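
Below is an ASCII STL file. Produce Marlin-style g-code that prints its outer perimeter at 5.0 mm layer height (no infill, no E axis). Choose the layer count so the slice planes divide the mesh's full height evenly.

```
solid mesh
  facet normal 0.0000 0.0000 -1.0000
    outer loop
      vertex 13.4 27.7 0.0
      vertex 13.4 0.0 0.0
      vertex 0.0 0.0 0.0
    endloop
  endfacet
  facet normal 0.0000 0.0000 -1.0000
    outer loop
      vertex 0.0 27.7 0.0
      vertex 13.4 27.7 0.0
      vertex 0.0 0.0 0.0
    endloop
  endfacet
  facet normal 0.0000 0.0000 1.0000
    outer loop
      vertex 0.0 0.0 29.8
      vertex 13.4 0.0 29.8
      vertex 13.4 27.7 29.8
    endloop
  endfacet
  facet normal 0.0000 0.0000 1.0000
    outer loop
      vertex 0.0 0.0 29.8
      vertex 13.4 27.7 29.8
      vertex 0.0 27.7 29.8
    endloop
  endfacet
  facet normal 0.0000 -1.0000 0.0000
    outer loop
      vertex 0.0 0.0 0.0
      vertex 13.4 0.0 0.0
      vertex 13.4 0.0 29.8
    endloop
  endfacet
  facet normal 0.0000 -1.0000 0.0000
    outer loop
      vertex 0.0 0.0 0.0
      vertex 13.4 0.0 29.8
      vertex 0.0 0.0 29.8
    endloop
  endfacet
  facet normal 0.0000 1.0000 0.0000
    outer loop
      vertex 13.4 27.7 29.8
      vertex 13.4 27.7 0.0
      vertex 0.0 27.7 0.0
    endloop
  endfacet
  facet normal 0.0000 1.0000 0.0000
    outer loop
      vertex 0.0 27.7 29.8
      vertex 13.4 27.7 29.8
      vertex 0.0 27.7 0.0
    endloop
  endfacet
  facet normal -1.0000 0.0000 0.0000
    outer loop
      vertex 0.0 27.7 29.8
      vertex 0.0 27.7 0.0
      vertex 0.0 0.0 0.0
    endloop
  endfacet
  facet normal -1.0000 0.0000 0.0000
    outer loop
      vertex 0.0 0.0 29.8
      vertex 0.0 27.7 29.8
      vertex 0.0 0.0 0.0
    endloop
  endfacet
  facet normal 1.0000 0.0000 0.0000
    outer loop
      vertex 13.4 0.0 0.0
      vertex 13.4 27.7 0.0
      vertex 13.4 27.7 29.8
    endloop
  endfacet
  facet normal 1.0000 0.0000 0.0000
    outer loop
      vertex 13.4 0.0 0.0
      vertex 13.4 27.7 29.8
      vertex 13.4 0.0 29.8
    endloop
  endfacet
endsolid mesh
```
; perimeter-only toolpath
G21 ; units = mm
G90 ; absolute positioning
G28 ; home
; layer 1
G0 Z5.0
G0 X0.0 Y0.0
G1 X13.4 Y0.0
G1 X13.4 Y27.7
G1 X0.0 Y27.7
G1 X0.0 Y0.0
; layer 2
G0 Z9.9
G0 X0.0 Y0.0
G1 X13.4 Y0.0
G1 X13.4 Y27.7
G1 X0.0 Y27.7
G1 X0.0 Y0.0
; layer 3
G0 Z14.9
G0 X0.0 Y0.0
G1 X13.4 Y0.0
G1 X13.4 Y27.7
G1 X0.0 Y27.7
G1 X0.0 Y0.0
; layer 4
G0 Z19.9
G0 X0.0 Y0.0
G1 X13.4 Y0.0
G1 X13.4 Y27.7
G1 X0.0 Y27.7
G1 X0.0 Y0.0
; layer 5
G0 Z24.8
G0 X0.0 Y0.0
G1 X13.4 Y0.0
G1 X13.4 Y27.7
G1 X0.0 Y27.7
G1 X0.0 Y0.0
; layer 6
G0 Z29.8
G0 X0.0 Y0.0
G1 X13.4 Y0.0
G1 X13.4 Y27.7
G1 X0.0 Y27.7
G1 X0.0 Y0.0
M2 ; end

The solid is a rectangular box, roughly 13.4 × 27.7 mm footprint and 29.8 mm tall. Slicing at Δz = 5.0 mm — 6 equal slices spanning the solid's height, so layer i sits at z = i·h/6 — gives 6 non-empty perimeters. Each is a 4-segment closed polygon; G0 lifts to the layer z and rapids to the start vertex, then G1 traces the edges.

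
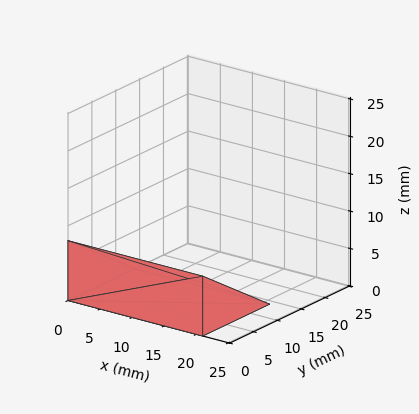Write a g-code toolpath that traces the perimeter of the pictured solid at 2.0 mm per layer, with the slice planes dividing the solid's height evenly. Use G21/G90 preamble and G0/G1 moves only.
Reading the render: the shape is a wedge (ramp): 21 × 14 mm base, rising to 8 mm along the y=0 edge and sloping linearly to z=0 at y=14 (dimensions read to the nearest mm from the axis ticks). For the g-code, the solid's height is divided into equal slices at the stated Δz and each level perimeter traced with G1 moves after a G0 lift.

; perimeter-only toolpath
G21 ; units = mm
G90 ; absolute positioning
G28 ; home
; layer 1
G0 Z2.0
G0 X0.0 Y0.0
G1 X21.0 Y0.0
G1 X21.0 Y10.5
G1 X0.0 Y10.5
G1 X0.0 Y0.0
; layer 2
G0 Z4.0
G0 X0.0 Y0.0
G1 X21.0 Y0.0
G1 X21.0 Y7.0
G1 X0.0 Y7.0
G1 X0.0 Y0.0
; layer 3
G0 Z6.0
G0 X0.0 Y0.0
G1 X21.0 Y0.0
G1 X21.0 Y3.5
G1 X0.0 Y3.5
G1 X0.0 Y0.0
M2 ; end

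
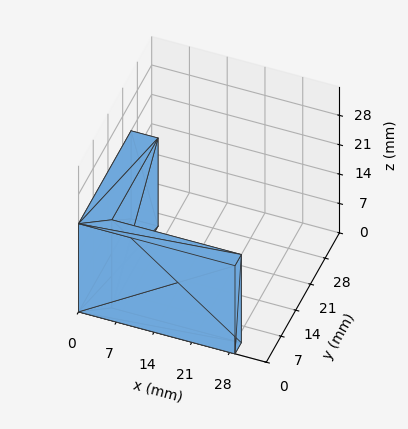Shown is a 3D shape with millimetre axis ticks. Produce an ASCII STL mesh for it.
Reading the render: the shape is an L-shaped prism: outer 29 × 25 mm, arm thicknesses ≈ 3 mm (horizontal) and 5 mm (vertical), extruded 21 mm in z (dimensions read to the nearest mm from the axis ticks). For the STL, each face is triangulated and given an outward normal.

solid part
  facet normal 0.0000 0.0000 -1.0000
    outer loop
      vertex 29.00 3.00 0.00
      vertex 29.00 0.00 0.00
      vertex 0.00 0.00 0.00
    endloop
  endfacet
  facet normal 0.0000 0.0000 -1.0000
    outer loop
      vertex 5.00 3.00 0.00
      vertex 29.00 3.00 0.00
      vertex 0.00 0.00 0.00
    endloop
  endfacet
  facet normal 0.0000 0.0000 -1.0000
    outer loop
      vertex 5.00 25.00 0.00
      vertex 5.00 3.00 0.00
      vertex 0.00 0.00 0.00
    endloop
  endfacet
  facet normal 0.0000 0.0000 -1.0000
    outer loop
      vertex 0.00 25.00 0.00
      vertex 5.00 25.00 0.00
      vertex 0.00 0.00 0.00
    endloop
  endfacet
  facet normal 0.0000 0.0000 1.0000
    outer loop
      vertex 0.00 0.00 21.00
      vertex 29.00 0.00 21.00
      vertex 29.00 3.00 21.00
    endloop
  endfacet
  facet normal 0.0000 0.0000 1.0000
    outer loop
      vertex 0.00 0.00 21.00
      vertex 29.00 3.00 21.00
      vertex 5.00 3.00 21.00
    endloop
  endfacet
  facet normal 0.0000 0.0000 1.0000
    outer loop
      vertex 0.00 0.00 21.00
      vertex 5.00 3.00 21.00
      vertex 5.00 25.00 21.00
    endloop
  endfacet
  facet normal 0.0000 0.0000 1.0000
    outer loop
      vertex 0.00 0.00 21.00
      vertex 5.00 25.00 21.00
      vertex 0.00 25.00 21.00
    endloop
  endfacet
  facet normal 0.0000 -1.0000 0.0000
    outer loop
      vertex 0.00 0.00 0.00
      vertex 29.00 0.00 0.00
      vertex 29.00 0.00 21.00
    endloop
  endfacet
  facet normal 0.0000 -1.0000 0.0000
    outer loop
      vertex 0.00 0.00 0.00
      vertex 29.00 0.00 21.00
      vertex 0.00 0.00 21.00
    endloop
  endfacet
  facet normal 1.0000 0.0000 0.0000
    outer loop
      vertex 29.00 0.00 0.00
      vertex 29.00 3.00 0.00
      vertex 29.00 3.00 21.00
    endloop
  endfacet
  facet normal 1.0000 0.0000 0.0000
    outer loop
      vertex 29.00 0.00 0.00
      vertex 29.00 3.00 21.00
      vertex 29.00 0.00 21.00
    endloop
  endfacet
  facet normal 0.0000 1.0000 0.0000
    outer loop
      vertex 29.00 3.00 0.00
      vertex 5.00 3.00 0.00
      vertex 5.00 3.00 21.00
    endloop
  endfacet
  facet normal 0.0000 1.0000 0.0000
    outer loop
      vertex 29.00 3.00 0.00
      vertex 5.00 3.00 21.00
      vertex 29.00 3.00 21.00
    endloop
  endfacet
  facet normal 1.0000 0.0000 0.0000
    outer loop
      vertex 5.00 3.00 0.00
      vertex 5.00 25.00 0.00
      vertex 5.00 25.00 21.00
    endloop
  endfacet
  facet normal 1.0000 0.0000 0.0000
    outer loop
      vertex 5.00 3.00 0.00
      vertex 5.00 25.00 21.00
      vertex 5.00 3.00 21.00
    endloop
  endfacet
  facet normal 0.0000 1.0000 0.0000
    outer loop
      vertex 5.00 25.00 0.00
      vertex 0.00 25.00 0.00
      vertex 0.00 25.00 21.00
    endloop
  endfacet
  facet normal 0.0000 1.0000 0.0000
    outer loop
      vertex 5.00 25.00 0.00
      vertex 0.00 25.00 21.00
      vertex 5.00 25.00 21.00
    endloop
  endfacet
  facet normal -1.0000 0.0000 0.0000
    outer loop
      vertex 0.00 25.00 0.00
      vertex 0.00 0.00 0.00
      vertex 0.00 0.00 21.00
    endloop
  endfacet
  facet normal -1.0000 0.0000 0.0000
    outer loop
      vertex 0.00 25.00 0.00
      vertex 0.00 0.00 21.00
      vertex 0.00 25.00 21.00
    endloop
  endfacet
endsolid part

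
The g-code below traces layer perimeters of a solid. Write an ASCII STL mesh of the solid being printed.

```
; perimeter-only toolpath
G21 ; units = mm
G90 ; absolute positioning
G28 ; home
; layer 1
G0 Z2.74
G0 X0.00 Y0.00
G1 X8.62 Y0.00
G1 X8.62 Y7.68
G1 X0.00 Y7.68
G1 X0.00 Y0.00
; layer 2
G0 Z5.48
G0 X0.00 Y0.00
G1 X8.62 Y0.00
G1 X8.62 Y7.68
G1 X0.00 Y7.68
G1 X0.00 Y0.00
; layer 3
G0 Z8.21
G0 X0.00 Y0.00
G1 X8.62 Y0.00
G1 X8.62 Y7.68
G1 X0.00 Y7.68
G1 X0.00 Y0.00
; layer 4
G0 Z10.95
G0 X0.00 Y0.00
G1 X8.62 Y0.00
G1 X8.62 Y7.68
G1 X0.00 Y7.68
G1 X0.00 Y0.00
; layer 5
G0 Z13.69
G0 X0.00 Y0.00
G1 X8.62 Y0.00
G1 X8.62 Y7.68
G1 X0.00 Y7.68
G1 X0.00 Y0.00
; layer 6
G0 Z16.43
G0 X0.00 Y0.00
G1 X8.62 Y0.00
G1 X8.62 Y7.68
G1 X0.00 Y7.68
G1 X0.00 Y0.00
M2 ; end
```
solid part
  facet normal 0.0000 0.0000 -1.0000
    outer loop
      vertex 8.62 7.68 0.00
      vertex 8.62 0.00 0.00
      vertex 0.00 0.00 0.00
    endloop
  endfacet
  facet normal 0.0000 0.0000 -1.0000
    outer loop
      vertex 0.00 7.68 0.00
      vertex 8.62 7.68 0.00
      vertex 0.00 0.00 0.00
    endloop
  endfacet
  facet normal 0.0000 0.0000 1.0000
    outer loop
      vertex 0.00 0.00 16.43
      vertex 8.62 0.00 16.43
      vertex 8.62 7.68 16.43
    endloop
  endfacet
  facet normal 0.0000 0.0000 1.0000
    outer loop
      vertex 0.00 0.00 16.43
      vertex 8.62 7.68 16.43
      vertex 0.00 7.68 16.43
    endloop
  endfacet
  facet normal 0.0000 -1.0000 0.0000
    outer loop
      vertex 0.00 0.00 0.00
      vertex 8.62 0.00 0.00
      vertex 8.62 0.00 16.43
    endloop
  endfacet
  facet normal 0.0000 -1.0000 0.0000
    outer loop
      vertex 0.00 0.00 0.00
      vertex 8.62 0.00 16.43
      vertex 0.00 0.00 16.43
    endloop
  endfacet
  facet normal 0.0000 1.0000 0.0000
    outer loop
      vertex 8.62 7.68 16.43
      vertex 8.62 7.68 0.00
      vertex 0.00 7.68 0.00
    endloop
  endfacet
  facet normal 0.0000 1.0000 0.0000
    outer loop
      vertex 0.00 7.68 16.43
      vertex 8.62 7.68 16.43
      vertex 0.00 7.68 0.00
    endloop
  endfacet
  facet normal -1.0000 0.0000 0.0000
    outer loop
      vertex 0.00 7.68 16.43
      vertex 0.00 7.68 0.00
      vertex 0.00 0.00 0.00
    endloop
  endfacet
  facet normal -1.0000 0.0000 0.0000
    outer loop
      vertex 0.00 0.00 16.43
      vertex 0.00 7.68 16.43
      vertex 0.00 0.00 0.00
    endloop
  endfacet
  facet normal 1.0000 0.0000 0.0000
    outer loop
      vertex 8.62 0.00 0.00
      vertex 8.62 7.68 0.00
      vertex 8.62 7.68 16.43
    endloop
  endfacet
  facet normal 1.0000 0.0000 0.0000
    outer loop
      vertex 8.62 0.00 0.00
      vertex 8.62 7.68 16.43
      vertex 8.62 0.00 16.43
    endloop
  endfacet
endsolid part

The G0 Z moves step by Δz≈2.74 mm. Every layer's G1 loop is the same polygon, so the solid is a straight extrusion of it from z=0 to z≈16.4. Closing with flat bottom and top caps and triangulating gives 12 facets — a rectangular box, roughly 8.62 × 7.68 mm footprint and 16.4 mm tall.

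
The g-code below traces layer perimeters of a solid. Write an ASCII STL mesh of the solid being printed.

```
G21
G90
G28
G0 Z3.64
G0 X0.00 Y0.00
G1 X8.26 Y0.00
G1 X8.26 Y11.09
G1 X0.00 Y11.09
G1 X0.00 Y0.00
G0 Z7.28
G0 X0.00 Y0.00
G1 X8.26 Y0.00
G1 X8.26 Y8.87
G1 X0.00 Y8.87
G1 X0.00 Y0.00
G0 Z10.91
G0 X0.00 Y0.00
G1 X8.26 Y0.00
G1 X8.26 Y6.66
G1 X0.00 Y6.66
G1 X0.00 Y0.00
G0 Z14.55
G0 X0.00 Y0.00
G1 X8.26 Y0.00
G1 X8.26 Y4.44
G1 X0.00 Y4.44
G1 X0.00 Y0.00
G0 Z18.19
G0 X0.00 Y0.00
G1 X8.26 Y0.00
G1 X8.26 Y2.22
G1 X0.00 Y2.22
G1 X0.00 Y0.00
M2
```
solid part
  facet normal 0.0000 0.0000 -1.0000
    outer loop
      vertex 8.26 13.31 0.00
      vertex 8.26 0.00 0.00
      vertex 0.00 0.00 0.00
    endloop
  endfacet
  facet normal 0.0000 0.0000 -1.0000
    outer loop
      vertex 0.00 13.31 0.00
      vertex 8.26 13.31 0.00
      vertex 0.00 0.00 0.00
    endloop
  endfacet
  facet normal 0.0000 -1.0000 0.0000
    outer loop
      vertex 0.00 0.00 0.00
      vertex 8.26 0.00 0.00
      vertex 8.26 0.00 21.83
    endloop
  endfacet
  facet normal 0.0000 -1.0000 0.0000
    outer loop
      vertex 0.00 0.00 0.00
      vertex 8.26 0.00 21.83
      vertex 0.00 0.00 21.83
    endloop
  endfacet
  facet normal 0.0000 0.8538 0.5206
    outer loop
      vertex 0.00 0.00 21.83
      vertex 8.26 0.00 21.83
      vertex 8.26 13.31 0.00
    endloop
  endfacet
  facet normal 0.0000 0.8538 0.5206
    outer loop
      vertex 0.00 0.00 21.83
      vertex 8.26 13.31 0.00
      vertex 0.00 13.31 0.00
    endloop
  endfacet
  facet normal -1.0000 0.0000 0.0000
    outer loop
      vertex 0.00 0.00 21.83
      vertex 0.00 13.31 0.00
      vertex 0.00 0.00 0.00
    endloop
  endfacet
  facet normal 1.0000 0.0000 0.0000
    outer loop
      vertex 8.26 0.00 0.00
      vertex 8.26 13.31 0.00
      vertex 8.26 0.00 21.83
    endloop
  endfacet
endsolid part

The G0 Z moves step by Δz≈3.64 mm. The G1 loops shrink linearly with z, so the solid tapers from its base footprint up to z≈21.8. Closing with a flat bottom cap and the tapered top and triangulating gives 8 facets — a wedge (ramp): 8.26 × 13.3 mm base, rising to 21.8 mm along the y=0 edge and sloping linearly to z=0 at y=13.3.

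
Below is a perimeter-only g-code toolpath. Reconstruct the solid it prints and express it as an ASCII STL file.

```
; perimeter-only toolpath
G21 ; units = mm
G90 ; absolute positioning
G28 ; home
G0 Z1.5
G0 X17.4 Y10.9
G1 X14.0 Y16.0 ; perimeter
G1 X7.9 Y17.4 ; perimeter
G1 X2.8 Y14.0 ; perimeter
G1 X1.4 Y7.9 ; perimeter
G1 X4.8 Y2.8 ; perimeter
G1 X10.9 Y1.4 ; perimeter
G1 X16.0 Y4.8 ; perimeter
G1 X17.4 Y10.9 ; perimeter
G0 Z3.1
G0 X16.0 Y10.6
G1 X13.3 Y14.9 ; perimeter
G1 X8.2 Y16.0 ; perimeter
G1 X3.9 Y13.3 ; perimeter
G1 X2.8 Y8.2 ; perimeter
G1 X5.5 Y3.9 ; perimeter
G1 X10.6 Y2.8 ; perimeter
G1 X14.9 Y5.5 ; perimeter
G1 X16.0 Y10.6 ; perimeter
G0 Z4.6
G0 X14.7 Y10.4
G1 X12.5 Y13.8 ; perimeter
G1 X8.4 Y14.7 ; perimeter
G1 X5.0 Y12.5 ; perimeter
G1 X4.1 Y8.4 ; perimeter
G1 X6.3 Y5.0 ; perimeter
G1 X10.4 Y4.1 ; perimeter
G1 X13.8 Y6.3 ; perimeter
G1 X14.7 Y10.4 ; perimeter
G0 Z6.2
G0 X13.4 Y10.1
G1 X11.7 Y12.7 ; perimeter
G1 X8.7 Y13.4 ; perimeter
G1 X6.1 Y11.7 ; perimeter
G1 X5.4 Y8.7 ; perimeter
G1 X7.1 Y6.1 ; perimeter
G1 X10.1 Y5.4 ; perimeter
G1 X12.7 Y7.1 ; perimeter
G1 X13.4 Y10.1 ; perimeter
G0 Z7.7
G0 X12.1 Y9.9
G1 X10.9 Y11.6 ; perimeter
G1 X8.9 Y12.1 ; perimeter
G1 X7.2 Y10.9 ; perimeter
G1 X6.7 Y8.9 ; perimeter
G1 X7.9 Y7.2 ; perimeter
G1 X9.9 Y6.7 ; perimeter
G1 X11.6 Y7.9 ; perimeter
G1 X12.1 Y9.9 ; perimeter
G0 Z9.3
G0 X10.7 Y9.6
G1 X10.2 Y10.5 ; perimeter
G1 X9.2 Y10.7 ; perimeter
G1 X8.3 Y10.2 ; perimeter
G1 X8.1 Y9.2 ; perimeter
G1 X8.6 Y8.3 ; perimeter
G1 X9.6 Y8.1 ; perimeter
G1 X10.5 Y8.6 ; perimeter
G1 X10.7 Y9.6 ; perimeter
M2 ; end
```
solid part
  facet normal 0.0000 0.0000 -1.0000
    outer loop
      vertex 7.7 18.7 0.0
      vertex 14.8 17.1 0.0
      vertex 18.7 11.1 0.0
    endloop
  endfacet
  facet normal 0.0000 0.0000 -1.0000
    outer loop
      vertex 1.7 14.8 0.0
      vertex 7.7 18.7 0.0
      vertex 18.7 11.1 0.0
    endloop
  endfacet
  facet normal 0.0000 0.0000 -1.0000
    outer loop
      vertex 0.1 7.7 0.0
      vertex 1.7 14.8 0.0
      vertex 18.7 11.1 0.0
    endloop
  endfacet
  facet normal 0.0000 0.0000 -1.0000
    outer loop
      vertex 4.0 1.7 0.0
      vertex 0.1 7.7 0.0
      vertex 18.7 11.1 0.0
    endloop
  endfacet
  facet normal 0.0000 0.0000 -1.0000
    outer loop
      vertex 11.1 0.1 0.0
      vertex 4.0 1.7 0.0
      vertex 18.7 11.1 0.0
    endloop
  endfacet
  facet normal 0.0000 0.0000 -1.0000
    outer loop
      vertex 17.1 4.0 0.0
      vertex 11.1 0.1 0.0
      vertex 18.7 11.1 0.0
    endloop
  endfacet
  facet normal 0.6522 0.4240 0.6284
    outer loop
      vertex 18.7 11.1 0.0
      vertex 14.8 17.1 0.0
      vertex 9.4 9.4 10.8
    endloop
  endfacet
  facet normal 0.1712 0.7597 0.6273
    outer loop
      vertex 14.8 17.1 0.0
      vertex 7.7 18.7 0.0
      vertex 9.4 9.4 10.8
    endloop
  endfacet
  facet normal -0.4240 0.6522 0.6284
    outer loop
      vertex 7.7 18.7 0.0
      vertex 1.7 14.8 0.0
      vertex 9.4 9.4 10.8
    endloop
  endfacet
  facet normal -0.7597 0.1712 0.6273
    outer loop
      vertex 1.7 14.8 0.0
      vertex 0.1 7.7 0.0
      vertex 9.4 9.4 10.8
    endloop
  endfacet
  facet normal -0.6522 -0.4240 0.6284
    outer loop
      vertex 0.1 7.7 0.0
      vertex 4.0 1.7 0.0
      vertex 9.4 9.4 10.8
    endloop
  endfacet
  facet normal -0.1712 -0.7597 0.6273
    outer loop
      vertex 4.0 1.7 0.0
      vertex 11.1 0.1 0.0
      vertex 9.4 9.4 10.8
    endloop
  endfacet
  facet normal 0.4240 -0.6522 0.6284
    outer loop
      vertex 11.1 0.1 0.0
      vertex 17.1 4.0 0.0
      vertex 9.4 9.4 10.8
    endloop
  endfacet
  facet normal 0.7597 -0.1712 0.6273
    outer loop
      vertex 17.1 4.0 0.0
      vertex 18.7 11.1 0.0
      vertex 9.4 9.4 10.8
    endloop
  endfacet
endsolid part

The G0 Z moves step by Δz≈1.5 mm. The G1 loops shrink linearly with z, so the solid tapers from its base footprint up to z≈10.8. Closing with a flat bottom cap and the tapered top and triangulating gives 14 facets — a regular 8-sided pyramid, base circumscribed radius ≈ 9.4 mm, apex at z ≈ 10.8 mm.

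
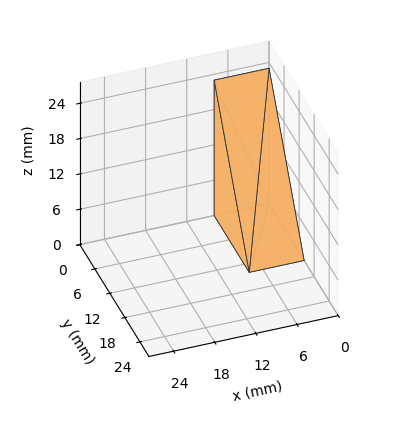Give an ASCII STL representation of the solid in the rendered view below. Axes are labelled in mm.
Reading the render: the shape is a wedge (ramp): 8 × 14 mm base, rising to 23 mm along the y=0 edge and sloping linearly to z=0 at y=14 (dimensions read to the nearest mm from the axis ticks). For the STL, each face is triangulated and given an outward normal.

solid part
  facet normal 0.0000 0.0000 -1.0000
    outer loop
      vertex 8.000 14.000 0.000
      vertex 8.000 0.000 0.000
      vertex 0.000 0.000 0.000
    endloop
  endfacet
  facet normal 0.0000 0.0000 -1.0000
    outer loop
      vertex 0.000 14.000 0.000
      vertex 8.000 14.000 0.000
      vertex 0.000 0.000 0.000
    endloop
  endfacet
  facet normal 0.0000 -1.0000 0.0000
    outer loop
      vertex 0.000 0.000 0.000
      vertex 8.000 0.000 0.000
      vertex 8.000 0.000 23.000
    endloop
  endfacet
  facet normal 0.0000 -1.0000 0.0000
    outer loop
      vertex 0.000 0.000 0.000
      vertex 8.000 0.000 23.000
      vertex 0.000 0.000 23.000
    endloop
  endfacet
  facet normal 0.0000 0.8542 0.5199
    outer loop
      vertex 0.000 0.000 23.000
      vertex 8.000 0.000 23.000
      vertex 8.000 14.000 0.000
    endloop
  endfacet
  facet normal 0.0000 0.8542 0.5199
    outer loop
      vertex 0.000 0.000 23.000
      vertex 8.000 14.000 0.000
      vertex 0.000 14.000 0.000
    endloop
  endfacet
  facet normal -1.0000 0.0000 0.0000
    outer loop
      vertex 0.000 0.000 23.000
      vertex 0.000 14.000 0.000
      vertex 0.000 0.000 0.000
    endloop
  endfacet
  facet normal 1.0000 0.0000 0.0000
    outer loop
      vertex 8.000 0.000 0.000
      vertex 8.000 14.000 0.000
      vertex 8.000 0.000 23.000
    endloop
  endfacet
endsolid part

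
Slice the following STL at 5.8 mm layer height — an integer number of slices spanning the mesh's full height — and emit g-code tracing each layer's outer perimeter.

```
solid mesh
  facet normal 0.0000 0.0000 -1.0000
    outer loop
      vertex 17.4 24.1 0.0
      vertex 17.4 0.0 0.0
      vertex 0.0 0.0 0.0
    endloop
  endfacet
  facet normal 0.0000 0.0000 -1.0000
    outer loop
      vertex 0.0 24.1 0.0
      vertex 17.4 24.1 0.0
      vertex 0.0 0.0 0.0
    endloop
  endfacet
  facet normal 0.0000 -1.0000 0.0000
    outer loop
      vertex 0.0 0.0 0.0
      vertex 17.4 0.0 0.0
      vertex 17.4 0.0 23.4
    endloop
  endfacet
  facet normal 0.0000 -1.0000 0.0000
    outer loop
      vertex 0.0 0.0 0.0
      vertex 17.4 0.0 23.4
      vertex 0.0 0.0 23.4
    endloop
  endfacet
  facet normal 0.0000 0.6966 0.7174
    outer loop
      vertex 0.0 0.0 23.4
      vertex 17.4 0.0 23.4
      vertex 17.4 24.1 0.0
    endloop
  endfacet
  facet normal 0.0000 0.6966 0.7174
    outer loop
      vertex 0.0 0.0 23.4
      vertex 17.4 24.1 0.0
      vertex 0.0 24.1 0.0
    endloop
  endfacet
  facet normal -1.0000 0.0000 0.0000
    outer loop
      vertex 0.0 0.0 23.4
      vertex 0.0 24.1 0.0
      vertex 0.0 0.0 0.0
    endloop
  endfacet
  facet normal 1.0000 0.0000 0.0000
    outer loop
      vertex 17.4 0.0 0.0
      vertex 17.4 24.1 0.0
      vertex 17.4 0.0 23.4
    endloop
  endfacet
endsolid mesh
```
; perimeter-only toolpath
G21 ; units = mm
G90 ; absolute positioning
G28 ; home
; layer 1
G0 Z5.8
G0 X0.0 Y0.0
G1 X17.4 Y0.0
G1 X17.4 Y18.1
G1 X0.0 Y18.1
G1 X0.0 Y0.0
; layer 2
G0 Z11.7
G0 X0.0 Y0.0
G1 X17.4 Y0.0
G1 X17.4 Y12.1
G1 X0.0 Y12.1
G1 X0.0 Y0.0
; layer 3
G0 Z17.5
G0 X0.0 Y0.0
G1 X17.4 Y0.0
G1 X17.4 Y6.0
G1 X0.0 Y6.0
G1 X0.0 Y0.0
M2 ; end

The solid is a wedge (ramp): 17.4 × 24.1 mm base, rising to 23.4 mm along the y=0 edge and sloping linearly to z=0 at y=24.1. Slicing at Δz = 5.8 mm — 4 equal slices spanning the solid's height, so layer i sits at z = i·h/4 — gives 3 non-empty perimeters. Each is a 4-segment closed polygon; G0 lifts to the layer z and rapids to the start vertex, then G1 traces the edges. The cross-section shrinks linearly with z (the slice at the apex is degenerate and omitted).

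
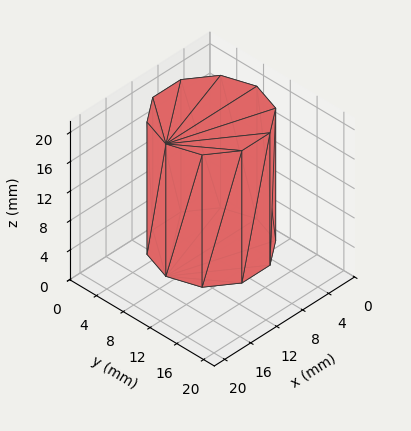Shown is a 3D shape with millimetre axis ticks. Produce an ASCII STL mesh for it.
Reading the render: the shape is a regular 10-sided prism (a cylinder approximated with 10 flat sides), circumscribed radius ≈ 7 mm, height ≈ 18 mm (dimensions read to the nearest mm from the axis ticks). For the STL, each face is triangulated and given an outward normal.

solid part
  facet normal 0.0000 0.0000 -1.0000
    outer loop
      vertex 9.163 13.657 0.000
      vertex 12.663 11.114 0.000
      vertex 14.000 7.000 0.000
    endloop
  endfacet
  facet normal 0.0000 0.0000 -1.0000
    outer loop
      vertex 4.837 13.657 0.000
      vertex 9.163 13.657 0.000
      vertex 14.000 7.000 0.000
    endloop
  endfacet
  facet normal 0.0000 0.0000 -1.0000
    outer loop
      vertex 1.337 11.114 0.000
      vertex 4.837 13.657 0.000
      vertex 14.000 7.000 0.000
    endloop
  endfacet
  facet normal 0.0000 0.0000 -1.0000
    outer loop
      vertex 0.000 7.000 0.000
      vertex 1.337 11.114 0.000
      vertex 14.000 7.000 0.000
    endloop
  endfacet
  facet normal 0.0000 0.0000 -1.0000
    outer loop
      vertex 1.337 2.886 0.000
      vertex 0.000 7.000 0.000
      vertex 14.000 7.000 0.000
    endloop
  endfacet
  facet normal 0.0000 0.0000 -1.0000
    outer loop
      vertex 4.837 0.343 0.000
      vertex 1.337 2.886 0.000
      vertex 14.000 7.000 0.000
    endloop
  endfacet
  facet normal 0.0000 0.0000 -1.0000
    outer loop
      vertex 9.163 0.343 0.000
      vertex 4.837 0.343 0.000
      vertex 14.000 7.000 0.000
    endloop
  endfacet
  facet normal 0.0000 0.0000 -1.0000
    outer loop
      vertex 12.663 2.886 0.000
      vertex 9.163 0.343 0.000
      vertex 14.000 7.000 0.000
    endloop
  endfacet
  facet normal 0.0000 0.0000 1.0000
    outer loop
      vertex 14.000 7.000 18.000
      vertex 12.663 11.114 18.000
      vertex 9.163 13.657 18.000
    endloop
  endfacet
  facet normal 0.0000 0.0000 1.0000
    outer loop
      vertex 14.000 7.000 18.000
      vertex 9.163 13.657 18.000
      vertex 4.837 13.657 18.000
    endloop
  endfacet
  facet normal 0.0000 0.0000 1.0000
    outer loop
      vertex 14.000 7.000 18.000
      vertex 4.837 13.657 18.000
      vertex 1.337 11.114 18.000
    endloop
  endfacet
  facet normal 0.0000 0.0000 1.0000
    outer loop
      vertex 14.000 7.000 18.000
      vertex 1.337 11.114 18.000
      vertex 0.000 7.000 18.000
    endloop
  endfacet
  facet normal 0.0000 0.0000 1.0000
    outer loop
      vertex 14.000 7.000 18.000
      vertex 0.000 7.000 18.000
      vertex 1.337 2.886 18.000
    endloop
  endfacet
  facet normal 0.0000 0.0000 1.0000
    outer loop
      vertex 14.000 7.000 18.000
      vertex 1.337 2.886 18.000
      vertex 4.837 0.343 18.000
    endloop
  endfacet
  facet normal 0.0000 0.0000 1.0000
    outer loop
      vertex 14.000 7.000 18.000
      vertex 4.837 0.343 18.000
      vertex 9.163 0.343 18.000
    endloop
  endfacet
  facet normal 0.0000 0.0000 1.0000
    outer loop
      vertex 14.000 7.000 18.000
      vertex 9.163 0.343 18.000
      vertex 12.663 2.886 18.000
    endloop
  endfacet
  facet normal 0.9510 0.3091 0.0000
    outer loop
      vertex 14.000 7.000 0.000
      vertex 12.663 11.114 0.000
      vertex 12.663 11.114 18.000
    endloop
  endfacet
  facet normal 0.9510 0.3091 0.0000
    outer loop
      vertex 14.000 7.000 0.000
      vertex 12.663 11.114 18.000
      vertex 14.000 7.000 18.000
    endloop
  endfacet
  facet normal 0.5878 0.8090 0.0000
    outer loop
      vertex 12.663 11.114 0.000
      vertex 9.163 13.657 0.000
      vertex 9.163 13.657 18.000
    endloop
  endfacet
  facet normal 0.5878 0.8090 0.0000
    outer loop
      vertex 12.663 11.114 0.000
      vertex 9.163 13.657 18.000
      vertex 12.663 11.114 18.000
    endloop
  endfacet
  facet normal 0.0000 1.0000 0.0000
    outer loop
      vertex 9.163 13.657 0.000
      vertex 4.837 13.657 0.000
      vertex 4.837 13.657 18.000
    endloop
  endfacet
  facet normal 0.0000 1.0000 0.0000
    outer loop
      vertex 9.163 13.657 0.000
      vertex 4.837 13.657 18.000
      vertex 9.163 13.657 18.000
    endloop
  endfacet
  facet normal -0.5878 0.8090 0.0000
    outer loop
      vertex 4.837 13.657 0.000
      vertex 1.337 11.114 0.000
      vertex 1.337 11.114 18.000
    endloop
  endfacet
  facet normal -0.5878 0.8090 0.0000
    outer loop
      vertex 4.837 13.657 0.000
      vertex 1.337 11.114 18.000
      vertex 4.837 13.657 18.000
    endloop
  endfacet
  facet normal -0.9510 0.3091 0.0000
    outer loop
      vertex 1.337 11.114 0.000
      vertex 0.000 7.000 0.000
      vertex 0.000 7.000 18.000
    endloop
  endfacet
  facet normal -0.9510 0.3091 0.0000
    outer loop
      vertex 1.337 11.114 0.000
      vertex 0.000 7.000 18.000
      vertex 1.337 11.114 18.000
    endloop
  endfacet
  facet normal -0.9510 -0.3091 0.0000
    outer loop
      vertex 0.000 7.000 0.000
      vertex 1.337 2.886 0.000
      vertex 1.337 2.886 18.000
    endloop
  endfacet
  facet normal -0.9510 -0.3091 0.0000
    outer loop
      vertex 0.000 7.000 0.000
      vertex 1.337 2.886 18.000
      vertex 0.000 7.000 18.000
    endloop
  endfacet
  facet normal -0.5878 -0.8090 0.0000
    outer loop
      vertex 1.337 2.886 0.000
      vertex 4.837 0.343 0.000
      vertex 4.837 0.343 18.000
    endloop
  endfacet
  facet normal -0.5878 -0.8090 0.0000
    outer loop
      vertex 1.337 2.886 0.000
      vertex 4.837 0.343 18.000
      vertex 1.337 2.886 18.000
    endloop
  endfacet
  facet normal 0.0000 -1.0000 0.0000
    outer loop
      vertex 4.837 0.343 0.000
      vertex 9.163 0.343 0.000
      vertex 9.163 0.343 18.000
    endloop
  endfacet
  facet normal 0.0000 -1.0000 0.0000
    outer loop
      vertex 4.837 0.343 0.000
      vertex 9.163 0.343 18.000
      vertex 4.837 0.343 18.000
    endloop
  endfacet
  facet normal 0.5878 -0.8090 0.0000
    outer loop
      vertex 9.163 0.343 0.000
      vertex 12.663 2.886 0.000
      vertex 12.663 2.886 18.000
    endloop
  endfacet
  facet normal 0.5878 -0.8090 0.0000
    outer loop
      vertex 9.163 0.343 0.000
      vertex 12.663 2.886 18.000
      vertex 9.163 0.343 18.000
    endloop
  endfacet
  facet normal 0.9510 -0.3091 0.0000
    outer loop
      vertex 12.663 2.886 0.000
      vertex 14.000 7.000 0.000
      vertex 14.000 7.000 18.000
    endloop
  endfacet
  facet normal 0.9510 -0.3091 0.0000
    outer loop
      vertex 12.663 2.886 0.000
      vertex 14.000 7.000 18.000
      vertex 12.663 2.886 18.000
    endloop
  endfacet
endsolid part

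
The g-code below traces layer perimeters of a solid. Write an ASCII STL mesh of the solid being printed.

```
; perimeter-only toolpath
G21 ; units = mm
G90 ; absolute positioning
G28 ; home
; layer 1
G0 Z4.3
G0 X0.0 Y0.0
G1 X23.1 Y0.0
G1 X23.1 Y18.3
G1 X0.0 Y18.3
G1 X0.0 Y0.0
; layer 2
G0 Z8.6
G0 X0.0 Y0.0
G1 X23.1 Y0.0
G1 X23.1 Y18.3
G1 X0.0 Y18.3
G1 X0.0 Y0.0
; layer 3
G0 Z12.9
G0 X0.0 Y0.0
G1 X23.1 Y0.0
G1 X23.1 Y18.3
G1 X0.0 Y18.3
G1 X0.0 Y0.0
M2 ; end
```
solid part
  facet normal 0.0000 0.0000 -1.0000
    outer loop
      vertex 23.1 18.3 0.0
      vertex 23.1 0.0 0.0
      vertex 0.0 0.0 0.0
    endloop
  endfacet
  facet normal 0.0000 0.0000 -1.0000
    outer loop
      vertex 0.0 18.3 0.0
      vertex 23.1 18.3 0.0
      vertex 0.0 0.0 0.0
    endloop
  endfacet
  facet normal 0.0000 0.0000 1.0000
    outer loop
      vertex 0.0 0.0 12.9
      vertex 23.1 0.0 12.9
      vertex 23.1 18.3 12.9
    endloop
  endfacet
  facet normal 0.0000 0.0000 1.0000
    outer loop
      vertex 0.0 0.0 12.9
      vertex 23.1 18.3 12.9
      vertex 0.0 18.3 12.9
    endloop
  endfacet
  facet normal 0.0000 -1.0000 0.0000
    outer loop
      vertex 0.0 0.0 0.0
      vertex 23.1 0.0 0.0
      vertex 23.1 0.0 12.9
    endloop
  endfacet
  facet normal 0.0000 -1.0000 0.0000
    outer loop
      vertex 0.0 0.0 0.0
      vertex 23.1 0.0 12.9
      vertex 0.0 0.0 12.9
    endloop
  endfacet
  facet normal 0.0000 1.0000 0.0000
    outer loop
      vertex 23.1 18.3 12.9
      vertex 23.1 18.3 0.0
      vertex 0.0 18.3 0.0
    endloop
  endfacet
  facet normal 0.0000 1.0000 0.0000
    outer loop
      vertex 0.0 18.3 12.9
      vertex 23.1 18.3 12.9
      vertex 0.0 18.3 0.0
    endloop
  endfacet
  facet normal -1.0000 0.0000 0.0000
    outer loop
      vertex 0.0 18.3 12.9
      vertex 0.0 18.3 0.0
      vertex 0.0 0.0 0.0
    endloop
  endfacet
  facet normal -1.0000 0.0000 0.0000
    outer loop
      vertex 0.0 0.0 12.9
      vertex 0.0 18.3 12.9
      vertex 0.0 0.0 0.0
    endloop
  endfacet
  facet normal 1.0000 0.0000 0.0000
    outer loop
      vertex 23.1 0.0 0.0
      vertex 23.1 18.3 0.0
      vertex 23.1 18.3 12.9
    endloop
  endfacet
  facet normal 1.0000 0.0000 0.0000
    outer loop
      vertex 23.1 0.0 0.0
      vertex 23.1 18.3 12.9
      vertex 23.1 0.0 12.9
    endloop
  endfacet
endsolid part

The G0 Z moves step by Δz≈4.3 mm. Every layer's G1 loop is the same polygon, so the solid is a straight extrusion of it from z=0 to z≈12.9. Closing with flat bottom and top caps and triangulating gives 12 facets — a rectangular box, roughly 23.1 × 18.3 mm footprint and 12.9 mm tall.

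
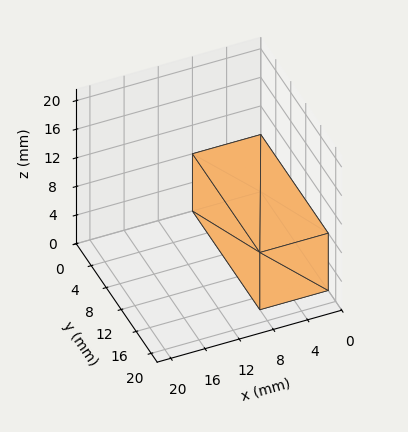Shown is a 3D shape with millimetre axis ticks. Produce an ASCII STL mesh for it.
Reading the render: the shape is a rectangular box, roughly 8 × 18 mm footprint and 8 mm tall (dimensions read to the nearest mm from the axis ticks). For the STL, each face is triangulated and given an outward normal.

solid part
  facet normal 0.0000 0.0000 -1.0000
    outer loop
      vertex 8.00 18.00 0.00
      vertex 8.00 0.00 0.00
      vertex 0.00 0.00 0.00
    endloop
  endfacet
  facet normal 0.0000 0.0000 -1.0000
    outer loop
      vertex 0.00 18.00 0.00
      vertex 8.00 18.00 0.00
      vertex 0.00 0.00 0.00
    endloop
  endfacet
  facet normal 0.0000 0.0000 1.0000
    outer loop
      vertex 0.00 0.00 8.00
      vertex 8.00 0.00 8.00
      vertex 8.00 18.00 8.00
    endloop
  endfacet
  facet normal 0.0000 0.0000 1.0000
    outer loop
      vertex 0.00 0.00 8.00
      vertex 8.00 18.00 8.00
      vertex 0.00 18.00 8.00
    endloop
  endfacet
  facet normal 0.0000 -1.0000 0.0000
    outer loop
      vertex 0.00 0.00 0.00
      vertex 8.00 0.00 0.00
      vertex 8.00 0.00 8.00
    endloop
  endfacet
  facet normal 0.0000 -1.0000 0.0000
    outer loop
      vertex 0.00 0.00 0.00
      vertex 8.00 0.00 8.00
      vertex 0.00 0.00 8.00
    endloop
  endfacet
  facet normal 0.0000 1.0000 0.0000
    outer loop
      vertex 8.00 18.00 8.00
      vertex 8.00 18.00 0.00
      vertex 0.00 18.00 0.00
    endloop
  endfacet
  facet normal 0.0000 1.0000 0.0000
    outer loop
      vertex 0.00 18.00 8.00
      vertex 8.00 18.00 8.00
      vertex 0.00 18.00 0.00
    endloop
  endfacet
  facet normal -1.0000 0.0000 0.0000
    outer loop
      vertex 0.00 18.00 8.00
      vertex 0.00 18.00 0.00
      vertex 0.00 0.00 0.00
    endloop
  endfacet
  facet normal -1.0000 0.0000 0.0000
    outer loop
      vertex 0.00 0.00 8.00
      vertex 0.00 18.00 8.00
      vertex 0.00 0.00 0.00
    endloop
  endfacet
  facet normal 1.0000 0.0000 0.0000
    outer loop
      vertex 8.00 0.00 0.00
      vertex 8.00 18.00 0.00
      vertex 8.00 18.00 8.00
    endloop
  endfacet
  facet normal 1.0000 0.0000 0.0000
    outer loop
      vertex 8.00 0.00 0.00
      vertex 8.00 18.00 8.00
      vertex 8.00 0.00 8.00
    endloop
  endfacet
endsolid part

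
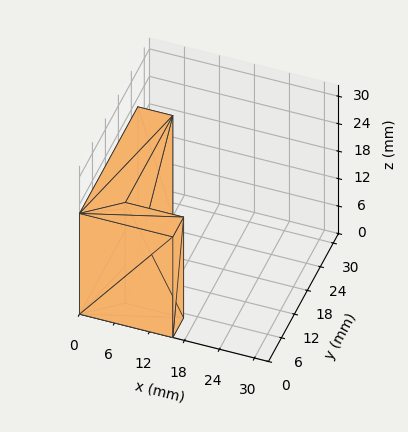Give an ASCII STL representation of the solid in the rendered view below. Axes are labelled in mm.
Reading the render: the shape is an L-shaped prism: outer 16 × 27 mm, arm thicknesses ≈ 5 mm (horizontal) and 6 mm (vertical), extruded 22 mm in z (dimensions read to the nearest mm from the axis ticks). For the STL, each face is triangulated and given an outward normal.

solid part
  facet normal 0.0000 0.0000 -1.0000
    outer loop
      vertex 16.0 5.0 0.0
      vertex 16.0 0.0 0.0
      vertex 0.0 0.0 0.0
    endloop
  endfacet
  facet normal 0.0000 0.0000 -1.0000
    outer loop
      vertex 6.0 5.0 0.0
      vertex 16.0 5.0 0.0
      vertex 0.0 0.0 0.0
    endloop
  endfacet
  facet normal 0.0000 0.0000 -1.0000
    outer loop
      vertex 6.0 27.0 0.0
      vertex 6.0 5.0 0.0
      vertex 0.0 0.0 0.0
    endloop
  endfacet
  facet normal 0.0000 0.0000 -1.0000
    outer loop
      vertex 0.0 27.0 0.0
      vertex 6.0 27.0 0.0
      vertex 0.0 0.0 0.0
    endloop
  endfacet
  facet normal 0.0000 0.0000 1.0000
    outer loop
      vertex 0.0 0.0 22.0
      vertex 16.0 0.0 22.0
      vertex 16.0 5.0 22.0
    endloop
  endfacet
  facet normal 0.0000 0.0000 1.0000
    outer loop
      vertex 0.0 0.0 22.0
      vertex 16.0 5.0 22.0
      vertex 6.0 5.0 22.0
    endloop
  endfacet
  facet normal 0.0000 0.0000 1.0000
    outer loop
      vertex 0.0 0.0 22.0
      vertex 6.0 5.0 22.0
      vertex 6.0 27.0 22.0
    endloop
  endfacet
  facet normal 0.0000 0.0000 1.0000
    outer loop
      vertex 0.0 0.0 22.0
      vertex 6.0 27.0 22.0
      vertex 0.0 27.0 22.0
    endloop
  endfacet
  facet normal 0.0000 -1.0000 0.0000
    outer loop
      vertex 0.0 0.0 0.0
      vertex 16.0 0.0 0.0
      vertex 16.0 0.0 22.0
    endloop
  endfacet
  facet normal 0.0000 -1.0000 0.0000
    outer loop
      vertex 0.0 0.0 0.0
      vertex 16.0 0.0 22.0
      vertex 0.0 0.0 22.0
    endloop
  endfacet
  facet normal 1.0000 0.0000 0.0000
    outer loop
      vertex 16.0 0.0 0.0
      vertex 16.0 5.0 0.0
      vertex 16.0 5.0 22.0
    endloop
  endfacet
  facet normal 1.0000 0.0000 0.0000
    outer loop
      vertex 16.0 0.0 0.0
      vertex 16.0 5.0 22.0
      vertex 16.0 0.0 22.0
    endloop
  endfacet
  facet normal 0.0000 1.0000 0.0000
    outer loop
      vertex 16.0 5.0 0.0
      vertex 6.0 5.0 0.0
      vertex 6.0 5.0 22.0
    endloop
  endfacet
  facet normal 0.0000 1.0000 0.0000
    outer loop
      vertex 16.0 5.0 0.0
      vertex 6.0 5.0 22.0
      vertex 16.0 5.0 22.0
    endloop
  endfacet
  facet normal 1.0000 0.0000 0.0000
    outer loop
      vertex 6.0 5.0 0.0
      vertex 6.0 27.0 0.0
      vertex 6.0 27.0 22.0
    endloop
  endfacet
  facet normal 1.0000 0.0000 0.0000
    outer loop
      vertex 6.0 5.0 0.0
      vertex 6.0 27.0 22.0
      vertex 6.0 5.0 22.0
    endloop
  endfacet
  facet normal 0.0000 1.0000 0.0000
    outer loop
      vertex 6.0 27.0 0.0
      vertex 0.0 27.0 0.0
      vertex 0.0 27.0 22.0
    endloop
  endfacet
  facet normal 0.0000 1.0000 0.0000
    outer loop
      vertex 6.0 27.0 0.0
      vertex 0.0 27.0 22.0
      vertex 6.0 27.0 22.0
    endloop
  endfacet
  facet normal -1.0000 0.0000 0.0000
    outer loop
      vertex 0.0 27.0 0.0
      vertex 0.0 0.0 0.0
      vertex 0.0 0.0 22.0
    endloop
  endfacet
  facet normal -1.0000 0.0000 0.0000
    outer loop
      vertex 0.0 27.0 0.0
      vertex 0.0 0.0 22.0
      vertex 0.0 27.0 22.0
    endloop
  endfacet
endsolid part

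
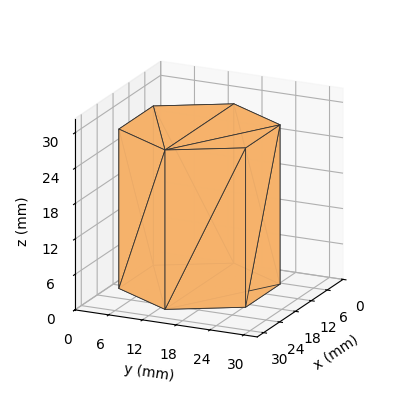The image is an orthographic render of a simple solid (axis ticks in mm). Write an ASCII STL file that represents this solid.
Reading the render: the shape is a regular 6-sided prism (a cylinder approximated with 6 flat sides), circumscribed radius ≈ 13 mm, height ≈ 27 mm (dimensions read to the nearest mm from the axis ticks). For the STL, each face is triangulated and given an outward normal.

solid part
  facet normal 0.0000 0.0000 -1.0000
    outer loop
      vertex 6.50 24.26 0.00
      vertex 19.50 24.26 0.00
      vertex 26.00 13.00 0.00
    endloop
  endfacet
  facet normal 0.0000 0.0000 -1.0000
    outer loop
      vertex 0.00 13.00 0.00
      vertex 6.50 24.26 0.00
      vertex 26.00 13.00 0.00
    endloop
  endfacet
  facet normal 0.0000 0.0000 -1.0000
    outer loop
      vertex 6.50 1.74 0.00
      vertex 0.00 13.00 0.00
      vertex 26.00 13.00 0.00
    endloop
  endfacet
  facet normal 0.0000 0.0000 -1.0000
    outer loop
      vertex 19.50 1.74 0.00
      vertex 6.50 1.74 0.00
      vertex 26.00 13.00 0.00
    endloop
  endfacet
  facet normal 0.0000 0.0000 1.0000
    outer loop
      vertex 26.00 13.00 27.00
      vertex 19.50 24.26 27.00
      vertex 6.50 24.26 27.00
    endloop
  endfacet
  facet normal 0.0000 0.0000 1.0000
    outer loop
      vertex 26.00 13.00 27.00
      vertex 6.50 24.26 27.00
      vertex 0.00 13.00 27.00
    endloop
  endfacet
  facet normal 0.0000 0.0000 1.0000
    outer loop
      vertex 26.00 13.00 27.00
      vertex 0.00 13.00 27.00
      vertex 6.50 1.74 27.00
    endloop
  endfacet
  facet normal 0.0000 0.0000 1.0000
    outer loop
      vertex 26.00 13.00 27.00
      vertex 6.50 1.74 27.00
      vertex 19.50 1.74 27.00
    endloop
  endfacet
  facet normal 0.8661 0.4999 0.0000
    outer loop
      vertex 26.00 13.00 0.00
      vertex 19.50 24.26 0.00
      vertex 19.50 24.26 27.00
    endloop
  endfacet
  facet normal 0.8661 0.4999 0.0000
    outer loop
      vertex 26.00 13.00 0.00
      vertex 19.50 24.26 27.00
      vertex 26.00 13.00 27.00
    endloop
  endfacet
  facet normal 0.0000 1.0000 0.0000
    outer loop
      vertex 19.50 24.26 0.00
      vertex 6.50 24.26 0.00
      vertex 6.50 24.26 27.00
    endloop
  endfacet
  facet normal 0.0000 1.0000 0.0000
    outer loop
      vertex 19.50 24.26 0.00
      vertex 6.50 24.26 27.00
      vertex 19.50 24.26 27.00
    endloop
  endfacet
  facet normal -0.8661 0.4999 0.0000
    outer loop
      vertex 6.50 24.26 0.00
      vertex 0.00 13.00 0.00
      vertex 0.00 13.00 27.00
    endloop
  endfacet
  facet normal -0.8661 0.4999 0.0000
    outer loop
      vertex 6.50 24.26 0.00
      vertex 0.00 13.00 27.00
      vertex 6.50 24.26 27.00
    endloop
  endfacet
  facet normal -0.8661 -0.4999 0.0000
    outer loop
      vertex 0.00 13.00 0.00
      vertex 6.50 1.74 0.00
      vertex 6.50 1.74 27.00
    endloop
  endfacet
  facet normal -0.8661 -0.4999 0.0000
    outer loop
      vertex 0.00 13.00 0.00
      vertex 6.50 1.74 27.00
      vertex 0.00 13.00 27.00
    endloop
  endfacet
  facet normal 0.0000 -1.0000 0.0000
    outer loop
      vertex 6.50 1.74 0.00
      vertex 19.50 1.74 0.00
      vertex 19.50 1.74 27.00
    endloop
  endfacet
  facet normal 0.0000 -1.0000 0.0000
    outer loop
      vertex 6.50 1.74 0.00
      vertex 19.50 1.74 27.00
      vertex 6.50 1.74 27.00
    endloop
  endfacet
  facet normal 0.8661 -0.4999 0.0000
    outer loop
      vertex 19.50 1.74 0.00
      vertex 26.00 13.00 0.00
      vertex 26.00 13.00 27.00
    endloop
  endfacet
  facet normal 0.8661 -0.4999 0.0000
    outer loop
      vertex 19.50 1.74 0.00
      vertex 26.00 13.00 27.00
      vertex 19.50 1.74 27.00
    endloop
  endfacet
endsolid part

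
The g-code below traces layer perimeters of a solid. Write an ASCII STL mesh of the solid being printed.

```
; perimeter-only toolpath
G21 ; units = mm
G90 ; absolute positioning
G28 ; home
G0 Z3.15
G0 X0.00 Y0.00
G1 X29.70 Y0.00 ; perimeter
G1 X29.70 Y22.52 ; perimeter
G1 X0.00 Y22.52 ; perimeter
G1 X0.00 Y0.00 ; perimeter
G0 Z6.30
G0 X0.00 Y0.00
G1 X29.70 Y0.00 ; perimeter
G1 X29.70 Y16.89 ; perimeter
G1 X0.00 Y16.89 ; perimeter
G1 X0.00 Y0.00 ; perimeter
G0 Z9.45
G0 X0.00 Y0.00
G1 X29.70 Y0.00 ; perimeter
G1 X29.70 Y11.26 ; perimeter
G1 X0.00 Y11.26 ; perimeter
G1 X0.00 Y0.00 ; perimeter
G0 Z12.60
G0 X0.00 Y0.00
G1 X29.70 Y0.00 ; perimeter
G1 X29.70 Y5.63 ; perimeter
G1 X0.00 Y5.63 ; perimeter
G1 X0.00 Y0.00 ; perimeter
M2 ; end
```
solid part
  facet normal 0.0000 0.0000 -1.0000
    outer loop
      vertex 29.70 28.15 0.00
      vertex 29.70 0.00 0.00
      vertex 0.00 0.00 0.00
    endloop
  endfacet
  facet normal 0.0000 0.0000 -1.0000
    outer loop
      vertex 0.00 28.15 0.00
      vertex 29.70 28.15 0.00
      vertex 0.00 0.00 0.00
    endloop
  endfacet
  facet normal 0.0000 -1.0000 0.0000
    outer loop
      vertex 0.00 0.00 0.00
      vertex 29.70 0.00 0.00
      vertex 29.70 0.00 15.75
    endloop
  endfacet
  facet normal 0.0000 -1.0000 0.0000
    outer loop
      vertex 0.00 0.00 0.00
      vertex 29.70 0.00 15.75
      vertex 0.00 0.00 15.75
    endloop
  endfacet
  facet normal 0.0000 0.4883 0.8727
    outer loop
      vertex 0.00 0.00 15.75
      vertex 29.70 0.00 15.75
      vertex 29.70 28.15 0.00
    endloop
  endfacet
  facet normal 0.0000 0.4883 0.8727
    outer loop
      vertex 0.00 0.00 15.75
      vertex 29.70 28.15 0.00
      vertex 0.00 28.15 0.00
    endloop
  endfacet
  facet normal -1.0000 0.0000 0.0000
    outer loop
      vertex 0.00 0.00 15.75
      vertex 0.00 28.15 0.00
      vertex 0.00 0.00 0.00
    endloop
  endfacet
  facet normal 1.0000 0.0000 0.0000
    outer loop
      vertex 29.70 0.00 0.00
      vertex 29.70 28.15 0.00
      vertex 29.70 0.00 15.75
    endloop
  endfacet
endsolid part

The G0 Z moves step by Δz≈3.15 mm. The G1 loops shrink linearly with z, so the solid tapers from its base footprint up to z≈15.8. Closing with a flat bottom cap and the tapered top and triangulating gives 8 facets — a wedge (ramp): 29.7 × 28.1 mm base, rising to 15.8 mm along the y=0 edge and sloping linearly to z=0 at y=28.1.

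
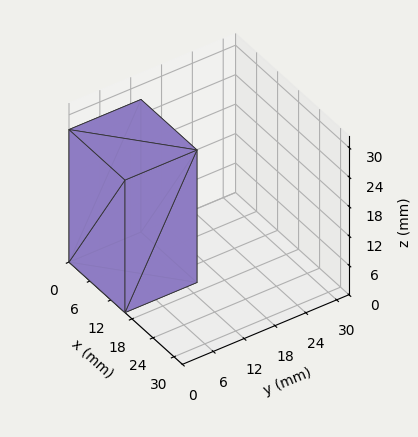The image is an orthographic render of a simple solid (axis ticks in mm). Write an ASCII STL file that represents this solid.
Reading the render: the shape is a rectangular box, roughly 16 × 14 mm footprint and 27 mm tall (dimensions read to the nearest mm from the axis ticks). For the STL, each face is triangulated and given an outward normal.

solid part
  facet normal 0.0000 0.0000 -1.0000
    outer loop
      vertex 16.0 14.0 0.0
      vertex 16.0 0.0 0.0
      vertex 0.0 0.0 0.0
    endloop
  endfacet
  facet normal 0.0000 0.0000 -1.0000
    outer loop
      vertex 0.0 14.0 0.0
      vertex 16.0 14.0 0.0
      vertex 0.0 0.0 0.0
    endloop
  endfacet
  facet normal 0.0000 0.0000 1.0000
    outer loop
      vertex 0.0 0.0 27.0
      vertex 16.0 0.0 27.0
      vertex 16.0 14.0 27.0
    endloop
  endfacet
  facet normal 0.0000 0.0000 1.0000
    outer loop
      vertex 0.0 0.0 27.0
      vertex 16.0 14.0 27.0
      vertex 0.0 14.0 27.0
    endloop
  endfacet
  facet normal 0.0000 -1.0000 0.0000
    outer loop
      vertex 0.0 0.0 0.0
      vertex 16.0 0.0 0.0
      vertex 16.0 0.0 27.0
    endloop
  endfacet
  facet normal 0.0000 -1.0000 0.0000
    outer loop
      vertex 0.0 0.0 0.0
      vertex 16.0 0.0 27.0
      vertex 0.0 0.0 27.0
    endloop
  endfacet
  facet normal 0.0000 1.0000 0.0000
    outer loop
      vertex 16.0 14.0 27.0
      vertex 16.0 14.0 0.0
      vertex 0.0 14.0 0.0
    endloop
  endfacet
  facet normal 0.0000 1.0000 0.0000
    outer loop
      vertex 0.0 14.0 27.0
      vertex 16.0 14.0 27.0
      vertex 0.0 14.0 0.0
    endloop
  endfacet
  facet normal -1.0000 0.0000 0.0000
    outer loop
      vertex 0.0 14.0 27.0
      vertex 0.0 14.0 0.0
      vertex 0.0 0.0 0.0
    endloop
  endfacet
  facet normal -1.0000 0.0000 0.0000
    outer loop
      vertex 0.0 0.0 27.0
      vertex 0.0 14.0 27.0
      vertex 0.0 0.0 0.0
    endloop
  endfacet
  facet normal 1.0000 0.0000 0.0000
    outer loop
      vertex 16.0 0.0 0.0
      vertex 16.0 14.0 0.0
      vertex 16.0 14.0 27.0
    endloop
  endfacet
  facet normal 1.0000 0.0000 0.0000
    outer loop
      vertex 16.0 0.0 0.0
      vertex 16.0 14.0 27.0
      vertex 16.0 0.0 27.0
    endloop
  endfacet
endsolid part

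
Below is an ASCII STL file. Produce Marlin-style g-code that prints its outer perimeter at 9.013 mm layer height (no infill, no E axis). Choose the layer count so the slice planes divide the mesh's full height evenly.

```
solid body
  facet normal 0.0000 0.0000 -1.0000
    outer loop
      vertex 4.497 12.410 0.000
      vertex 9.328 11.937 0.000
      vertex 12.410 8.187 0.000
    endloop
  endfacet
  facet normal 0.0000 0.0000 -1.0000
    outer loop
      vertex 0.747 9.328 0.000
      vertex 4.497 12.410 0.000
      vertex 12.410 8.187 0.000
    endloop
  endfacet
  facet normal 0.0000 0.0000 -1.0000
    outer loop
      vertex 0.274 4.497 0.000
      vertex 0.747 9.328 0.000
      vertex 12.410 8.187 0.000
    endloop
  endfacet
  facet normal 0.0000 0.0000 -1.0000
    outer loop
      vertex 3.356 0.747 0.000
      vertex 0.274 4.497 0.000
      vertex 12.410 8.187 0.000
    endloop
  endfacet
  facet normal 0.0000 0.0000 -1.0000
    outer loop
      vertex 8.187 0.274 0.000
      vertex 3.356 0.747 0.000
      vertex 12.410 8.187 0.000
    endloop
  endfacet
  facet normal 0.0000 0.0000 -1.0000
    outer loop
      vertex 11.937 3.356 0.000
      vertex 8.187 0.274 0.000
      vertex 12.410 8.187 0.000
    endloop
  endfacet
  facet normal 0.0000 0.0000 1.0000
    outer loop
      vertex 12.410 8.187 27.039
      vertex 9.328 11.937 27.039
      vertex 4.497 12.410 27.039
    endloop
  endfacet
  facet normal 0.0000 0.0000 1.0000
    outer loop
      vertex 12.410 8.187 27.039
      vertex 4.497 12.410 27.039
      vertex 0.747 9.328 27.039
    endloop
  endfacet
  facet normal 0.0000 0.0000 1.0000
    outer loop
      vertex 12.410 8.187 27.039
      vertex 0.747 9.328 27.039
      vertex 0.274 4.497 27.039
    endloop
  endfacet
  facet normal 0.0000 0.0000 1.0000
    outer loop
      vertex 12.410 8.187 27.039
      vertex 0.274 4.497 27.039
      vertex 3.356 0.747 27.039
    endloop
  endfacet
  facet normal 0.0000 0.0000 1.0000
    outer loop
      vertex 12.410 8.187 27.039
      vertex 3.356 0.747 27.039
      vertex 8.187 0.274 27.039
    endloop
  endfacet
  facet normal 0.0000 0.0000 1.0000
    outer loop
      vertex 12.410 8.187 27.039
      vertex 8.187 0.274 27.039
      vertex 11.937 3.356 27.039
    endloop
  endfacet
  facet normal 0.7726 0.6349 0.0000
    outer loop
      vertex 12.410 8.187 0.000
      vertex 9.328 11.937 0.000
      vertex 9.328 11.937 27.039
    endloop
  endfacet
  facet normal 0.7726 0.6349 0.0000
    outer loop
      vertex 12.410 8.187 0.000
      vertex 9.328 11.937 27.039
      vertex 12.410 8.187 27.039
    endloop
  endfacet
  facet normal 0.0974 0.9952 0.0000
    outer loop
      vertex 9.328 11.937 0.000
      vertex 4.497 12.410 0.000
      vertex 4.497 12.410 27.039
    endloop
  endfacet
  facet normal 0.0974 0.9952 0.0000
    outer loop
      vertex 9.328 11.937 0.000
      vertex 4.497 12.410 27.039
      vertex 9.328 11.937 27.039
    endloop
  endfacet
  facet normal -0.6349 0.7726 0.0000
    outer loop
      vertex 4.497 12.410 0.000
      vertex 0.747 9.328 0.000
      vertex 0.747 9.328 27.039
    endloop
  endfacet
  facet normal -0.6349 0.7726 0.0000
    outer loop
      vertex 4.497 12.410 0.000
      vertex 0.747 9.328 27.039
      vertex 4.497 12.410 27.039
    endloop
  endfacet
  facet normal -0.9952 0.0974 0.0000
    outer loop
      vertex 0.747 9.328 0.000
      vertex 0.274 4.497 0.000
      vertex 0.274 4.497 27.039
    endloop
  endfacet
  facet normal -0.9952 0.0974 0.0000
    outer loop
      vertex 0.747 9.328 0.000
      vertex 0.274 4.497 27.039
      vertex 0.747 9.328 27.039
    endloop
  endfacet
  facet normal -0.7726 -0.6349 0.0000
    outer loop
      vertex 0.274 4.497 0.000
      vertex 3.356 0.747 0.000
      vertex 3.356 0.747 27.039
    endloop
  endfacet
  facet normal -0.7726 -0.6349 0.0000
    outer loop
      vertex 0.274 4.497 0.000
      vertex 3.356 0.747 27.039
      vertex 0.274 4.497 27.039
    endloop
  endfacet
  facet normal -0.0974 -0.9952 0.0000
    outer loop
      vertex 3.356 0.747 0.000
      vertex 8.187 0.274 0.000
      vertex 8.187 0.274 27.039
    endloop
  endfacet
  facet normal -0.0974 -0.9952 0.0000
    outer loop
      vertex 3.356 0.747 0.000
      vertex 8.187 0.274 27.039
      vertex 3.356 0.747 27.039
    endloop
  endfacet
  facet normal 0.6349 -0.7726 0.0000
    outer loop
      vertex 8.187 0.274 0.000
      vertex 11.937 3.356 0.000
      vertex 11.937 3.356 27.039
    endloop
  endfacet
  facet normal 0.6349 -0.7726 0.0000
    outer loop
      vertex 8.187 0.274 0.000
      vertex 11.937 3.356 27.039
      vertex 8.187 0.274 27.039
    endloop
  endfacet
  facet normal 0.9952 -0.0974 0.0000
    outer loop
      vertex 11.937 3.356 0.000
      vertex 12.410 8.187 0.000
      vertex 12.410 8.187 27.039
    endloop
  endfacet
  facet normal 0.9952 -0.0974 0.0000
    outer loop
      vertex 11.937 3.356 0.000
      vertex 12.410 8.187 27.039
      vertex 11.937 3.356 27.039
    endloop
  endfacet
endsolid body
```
; perimeter-only toolpath
G21 ; units = mm
G90 ; absolute positioning
G28 ; home
; layer 1
G0 Z9.013
G0 X12.410 Y8.187
G1 X9.328 Y11.937
G1 X4.497 Y12.410
G1 X0.747 Y9.328
G1 X0.274 Y4.497
G1 X3.356 Y0.747
G1 X8.187 Y0.274
G1 X11.937 Y3.356
G1 X12.410 Y8.187
; layer 2
G0 Z18.026
G0 X12.410 Y8.187
G1 X9.328 Y11.937
G1 X4.497 Y12.410
G1 X0.747 Y9.328
G1 X0.274 Y4.497
G1 X3.356 Y0.747
G1 X8.187 Y0.274
G1 X11.937 Y3.356
G1 X12.410 Y8.187
; layer 3
G0 Z27.039
G0 X12.410 Y8.187
G1 X9.328 Y11.937
G1 X4.497 Y12.410
G1 X0.747 Y9.328
G1 X0.274 Y4.497
G1 X3.356 Y0.747
G1 X8.187 Y0.274
G1 X11.937 Y3.356
G1 X12.410 Y8.187
M2 ; end

The solid is a regular 8-sided prism (a cylinder approximated with 8 flat sides), circumscribed radius ≈ 6.34 mm, height ≈ 27 mm. Slicing at Δz = 9.013 mm — 3 equal slices spanning the solid's height, so layer i sits at z = i·h/3 — gives 3 non-empty perimeters. Each is a 8-segment closed polygon; G0 lifts to the layer z and rapids to the start vertex, then G1 traces the edges.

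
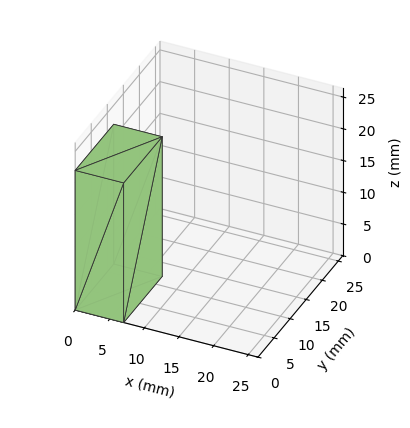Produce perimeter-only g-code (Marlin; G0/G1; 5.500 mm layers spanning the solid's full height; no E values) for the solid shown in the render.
Reading the render: the shape is a rectangular box, roughly 7 × 12 mm footprint and 22 mm tall (dimensions read to the nearest mm from the axis ticks). For the g-code, the solid's height is divided into equal slices at the stated Δz and each level perimeter traced with G1 moves after a G0 lift.

; perimeter-only toolpath
G21 ; units = mm
G90 ; absolute positioning
G28 ; home
; layer 1
G0 Z5.500
G0 X0.000 Y0.000
G1 X7.000 Y0.000
G1 X7.000 Y12.000
G1 X0.000 Y12.000
G1 X0.000 Y0.000
; layer 2
G0 Z11.000
G0 X0.000 Y0.000
G1 X7.000 Y0.000
G1 X7.000 Y12.000
G1 X0.000 Y12.000
G1 X0.000 Y0.000
; layer 3
G0 Z16.500
G0 X0.000 Y0.000
G1 X7.000 Y0.000
G1 X7.000 Y12.000
G1 X0.000 Y12.000
G1 X0.000 Y0.000
; layer 4
G0 Z22.000
G0 X0.000 Y0.000
G1 X7.000 Y0.000
G1 X7.000 Y12.000
G1 X0.000 Y12.000
G1 X0.000 Y0.000
M2 ; end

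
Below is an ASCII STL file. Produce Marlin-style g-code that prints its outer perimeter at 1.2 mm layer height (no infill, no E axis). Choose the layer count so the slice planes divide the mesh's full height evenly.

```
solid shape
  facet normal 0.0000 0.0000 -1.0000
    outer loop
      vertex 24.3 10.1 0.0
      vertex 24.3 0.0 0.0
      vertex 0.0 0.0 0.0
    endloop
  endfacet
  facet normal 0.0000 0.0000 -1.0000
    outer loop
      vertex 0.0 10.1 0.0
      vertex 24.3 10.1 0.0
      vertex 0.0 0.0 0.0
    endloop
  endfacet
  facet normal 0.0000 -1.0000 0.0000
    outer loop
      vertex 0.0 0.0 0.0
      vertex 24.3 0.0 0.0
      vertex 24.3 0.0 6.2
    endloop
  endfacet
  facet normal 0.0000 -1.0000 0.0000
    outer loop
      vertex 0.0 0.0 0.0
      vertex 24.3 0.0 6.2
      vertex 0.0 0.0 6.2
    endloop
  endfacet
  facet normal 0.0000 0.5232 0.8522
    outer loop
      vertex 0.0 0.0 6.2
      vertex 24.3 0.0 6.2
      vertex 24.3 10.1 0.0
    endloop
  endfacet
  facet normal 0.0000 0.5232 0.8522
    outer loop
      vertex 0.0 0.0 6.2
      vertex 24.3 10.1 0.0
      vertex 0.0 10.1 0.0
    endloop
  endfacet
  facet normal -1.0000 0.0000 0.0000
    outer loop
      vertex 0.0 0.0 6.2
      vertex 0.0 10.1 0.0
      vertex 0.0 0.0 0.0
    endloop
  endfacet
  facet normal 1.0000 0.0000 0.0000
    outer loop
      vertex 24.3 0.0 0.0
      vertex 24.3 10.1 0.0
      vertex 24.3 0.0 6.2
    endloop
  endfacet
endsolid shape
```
; perimeter-only toolpath
G21 ; units = mm
G90 ; absolute positioning
G28 ; home
; layer 1
G0 Z1.2
G0 X0.0 Y0.0
G1 X24.3 Y0.0
G1 X24.3 Y8.1
G1 X0.0 Y8.1
G1 X0.0 Y0.0
; layer 2
G0 Z2.5
G0 X0.0 Y0.0
G1 X24.3 Y0.0
G1 X24.3 Y6.1
G1 X0.0 Y6.1
G1 X0.0 Y0.0
; layer 3
G0 Z3.7
G0 X0.0 Y0.0
G1 X24.3 Y0.0
G1 X24.3 Y4.0
G1 X0.0 Y4.0
G1 X0.0 Y0.0
; layer 4
G0 Z5.0
G0 X0.0 Y0.0
G1 X24.3 Y0.0
G1 X24.3 Y2.0
G1 X0.0 Y2.0
G1 X0.0 Y0.0
M2 ; end

The solid is a wedge (ramp): 24.3 × 10.1 mm base, rising to 6.2 mm along the y=0 edge and sloping linearly to z=0 at y=10.1. Slicing at Δz = 1.2 mm — 5 equal slices spanning the solid's height, so layer i sits at z = i·h/5 — gives 4 non-empty perimeters. Each is a 4-segment closed polygon; G0 lifts to the layer z and rapids to the start vertex, then G1 traces the edges. The cross-section shrinks linearly with z (the slice at the apex is degenerate and omitted).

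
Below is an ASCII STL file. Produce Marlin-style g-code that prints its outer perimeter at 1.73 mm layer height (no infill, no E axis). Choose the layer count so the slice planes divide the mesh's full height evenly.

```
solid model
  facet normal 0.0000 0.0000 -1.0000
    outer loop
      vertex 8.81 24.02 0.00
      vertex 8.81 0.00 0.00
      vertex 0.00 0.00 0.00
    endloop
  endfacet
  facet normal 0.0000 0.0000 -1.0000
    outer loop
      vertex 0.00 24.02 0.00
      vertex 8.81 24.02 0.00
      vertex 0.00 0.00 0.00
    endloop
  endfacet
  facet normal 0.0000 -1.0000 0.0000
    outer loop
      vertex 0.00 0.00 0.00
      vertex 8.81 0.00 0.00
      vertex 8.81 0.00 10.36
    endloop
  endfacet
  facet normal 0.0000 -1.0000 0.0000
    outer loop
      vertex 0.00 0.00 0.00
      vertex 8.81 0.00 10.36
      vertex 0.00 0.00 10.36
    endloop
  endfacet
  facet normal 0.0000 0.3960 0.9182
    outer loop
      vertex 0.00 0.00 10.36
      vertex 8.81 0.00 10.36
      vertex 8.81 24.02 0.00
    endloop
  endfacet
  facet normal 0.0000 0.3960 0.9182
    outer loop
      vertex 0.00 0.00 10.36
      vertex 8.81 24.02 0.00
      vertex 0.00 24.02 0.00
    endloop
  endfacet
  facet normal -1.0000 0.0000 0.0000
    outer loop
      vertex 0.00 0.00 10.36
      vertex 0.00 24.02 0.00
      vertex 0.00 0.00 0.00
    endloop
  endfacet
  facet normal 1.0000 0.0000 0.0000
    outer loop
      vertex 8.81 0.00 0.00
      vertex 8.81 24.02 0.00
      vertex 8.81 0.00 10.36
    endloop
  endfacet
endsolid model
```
; perimeter-only toolpath
G21 ; units = mm
G90 ; absolute positioning
G28 ; home
; layer 1
G0 Z1.73
G0 X0.00 Y0.00
G1 X8.81 Y0.00
G1 X8.81 Y20.02
G1 X0.00 Y20.02
G1 X0.00 Y0.00
; layer 2
G0 Z3.45
G0 X0.00 Y0.00
G1 X8.81 Y0.00
G1 X8.81 Y16.01
G1 X0.00 Y16.01
G1 X0.00 Y0.00
; layer 3
G0 Z5.18
G0 X0.00 Y0.00
G1 X8.81 Y0.00
G1 X8.81 Y12.01
G1 X0.00 Y12.01
G1 X0.00 Y0.00
; layer 4
G0 Z6.91
G0 X0.00 Y0.00
G1 X8.81 Y0.00
G1 X8.81 Y8.01
G1 X0.00 Y8.01
G1 X0.00 Y0.00
; layer 5
G0 Z8.63
G0 X0.00 Y0.00
G1 X8.81 Y0.00
G1 X8.81 Y4.00
G1 X0.00 Y4.00
G1 X0.00 Y0.00
M2 ; end

The solid is a wedge (ramp): 8.81 × 24 mm base, rising to 10.4 mm along the y=0 edge and sloping linearly to z=0 at y=24. Slicing at Δz = 1.73 mm — 6 equal slices spanning the solid's height, so layer i sits at z = i·h/6 — gives 5 non-empty perimeters. Each is a 4-segment closed polygon; G0 lifts to the layer z and rapids to the start vertex, then G1 traces the edges. The cross-section shrinks linearly with z (the slice at the apex is degenerate and omitted).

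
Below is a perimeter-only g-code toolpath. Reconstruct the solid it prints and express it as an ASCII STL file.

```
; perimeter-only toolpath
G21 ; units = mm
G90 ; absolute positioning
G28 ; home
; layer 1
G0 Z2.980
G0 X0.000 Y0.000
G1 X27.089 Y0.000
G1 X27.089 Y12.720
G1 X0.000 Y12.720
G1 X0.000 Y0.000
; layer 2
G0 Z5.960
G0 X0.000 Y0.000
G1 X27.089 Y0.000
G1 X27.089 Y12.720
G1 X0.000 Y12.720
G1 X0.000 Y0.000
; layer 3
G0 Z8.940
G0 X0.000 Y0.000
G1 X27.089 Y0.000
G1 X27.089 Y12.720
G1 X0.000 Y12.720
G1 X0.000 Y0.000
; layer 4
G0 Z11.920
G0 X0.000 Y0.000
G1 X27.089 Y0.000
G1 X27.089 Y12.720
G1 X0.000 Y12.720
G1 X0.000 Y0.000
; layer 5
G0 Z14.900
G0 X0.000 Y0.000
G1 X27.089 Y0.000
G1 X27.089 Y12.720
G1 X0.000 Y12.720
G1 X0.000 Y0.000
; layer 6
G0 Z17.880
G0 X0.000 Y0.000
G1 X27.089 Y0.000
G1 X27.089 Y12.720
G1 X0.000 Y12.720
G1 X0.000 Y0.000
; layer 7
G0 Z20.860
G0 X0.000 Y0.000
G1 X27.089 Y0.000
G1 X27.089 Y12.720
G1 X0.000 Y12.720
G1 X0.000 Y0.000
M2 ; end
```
solid part
  facet normal 0.0000 0.0000 -1.0000
    outer loop
      vertex 27.089 12.720 0.000
      vertex 27.089 0.000 0.000
      vertex 0.000 0.000 0.000
    endloop
  endfacet
  facet normal 0.0000 0.0000 -1.0000
    outer loop
      vertex 0.000 12.720 0.000
      vertex 27.089 12.720 0.000
      vertex 0.000 0.000 0.000
    endloop
  endfacet
  facet normal 0.0000 0.0000 1.0000
    outer loop
      vertex 0.000 0.000 20.860
      vertex 27.089 0.000 20.860
      vertex 27.089 12.720 20.860
    endloop
  endfacet
  facet normal 0.0000 0.0000 1.0000
    outer loop
      vertex 0.000 0.000 20.860
      vertex 27.089 12.720 20.860
      vertex 0.000 12.720 20.860
    endloop
  endfacet
  facet normal 0.0000 -1.0000 0.0000
    outer loop
      vertex 0.000 0.000 0.000
      vertex 27.089 0.000 0.000
      vertex 27.089 0.000 20.860
    endloop
  endfacet
  facet normal 0.0000 -1.0000 0.0000
    outer loop
      vertex 0.000 0.000 0.000
      vertex 27.089 0.000 20.860
      vertex 0.000 0.000 20.860
    endloop
  endfacet
  facet normal 0.0000 1.0000 0.0000
    outer loop
      vertex 27.089 12.720 20.860
      vertex 27.089 12.720 0.000
      vertex 0.000 12.720 0.000
    endloop
  endfacet
  facet normal 0.0000 1.0000 0.0000
    outer loop
      vertex 0.000 12.720 20.860
      vertex 27.089 12.720 20.860
      vertex 0.000 12.720 0.000
    endloop
  endfacet
  facet normal -1.0000 0.0000 0.0000
    outer loop
      vertex 0.000 12.720 20.860
      vertex 0.000 12.720 0.000
      vertex 0.000 0.000 0.000
    endloop
  endfacet
  facet normal -1.0000 0.0000 0.0000
    outer loop
      vertex 0.000 0.000 20.860
      vertex 0.000 12.720 20.860
      vertex 0.000 0.000 0.000
    endloop
  endfacet
  facet normal 1.0000 0.0000 0.0000
    outer loop
      vertex 27.089 0.000 0.000
      vertex 27.089 12.720 0.000
      vertex 27.089 12.720 20.860
    endloop
  endfacet
  facet normal 1.0000 0.0000 0.0000
    outer loop
      vertex 27.089 0.000 0.000
      vertex 27.089 12.720 20.860
      vertex 27.089 0.000 20.860
    endloop
  endfacet
endsolid part

The G0 Z moves step by Δz≈2.980 mm. Every layer's G1 loop is the same polygon, so the solid is a straight extrusion of it from z=0 to z≈20.9. Closing with flat bottom and top caps and triangulating gives 12 facets — a rectangular box, roughly 27.1 × 12.7 mm footprint and 20.9 mm tall.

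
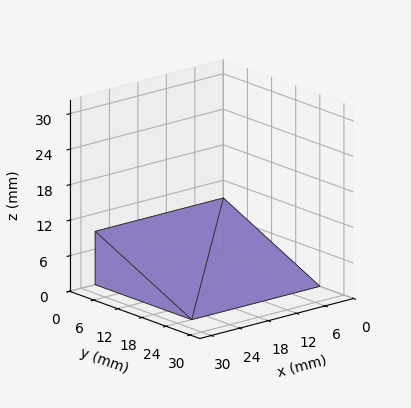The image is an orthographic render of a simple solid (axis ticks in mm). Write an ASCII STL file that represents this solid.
Reading the render: the shape is a wedge (ramp): 27 × 24 mm base, rising to 9 mm along the y=0 edge and sloping linearly to z=0 at y=24 (dimensions read to the nearest mm from the axis ticks). For the STL, each face is triangulated and given an outward normal.

solid part
  facet normal 0.0000 0.0000 -1.0000
    outer loop
      vertex 27.0 24.0 0.0
      vertex 27.0 0.0 0.0
      vertex 0.0 0.0 0.0
    endloop
  endfacet
  facet normal 0.0000 0.0000 -1.0000
    outer loop
      vertex 0.0 24.0 0.0
      vertex 27.0 24.0 0.0
      vertex 0.0 0.0 0.0
    endloop
  endfacet
  facet normal 0.0000 -1.0000 0.0000
    outer loop
      vertex 0.0 0.0 0.0
      vertex 27.0 0.0 0.0
      vertex 27.0 0.0 9.0
    endloop
  endfacet
  facet normal 0.0000 -1.0000 0.0000
    outer loop
      vertex 0.0 0.0 0.0
      vertex 27.0 0.0 9.0
      vertex 0.0 0.0 9.0
    endloop
  endfacet
  facet normal 0.0000 0.3511 0.9363
    outer loop
      vertex 0.0 0.0 9.0
      vertex 27.0 0.0 9.0
      vertex 27.0 24.0 0.0
    endloop
  endfacet
  facet normal 0.0000 0.3511 0.9363
    outer loop
      vertex 0.0 0.0 9.0
      vertex 27.0 24.0 0.0
      vertex 0.0 24.0 0.0
    endloop
  endfacet
  facet normal -1.0000 0.0000 0.0000
    outer loop
      vertex 0.0 0.0 9.0
      vertex 0.0 24.0 0.0
      vertex 0.0 0.0 0.0
    endloop
  endfacet
  facet normal 1.0000 0.0000 0.0000
    outer loop
      vertex 27.0 0.0 0.0
      vertex 27.0 24.0 0.0
      vertex 27.0 0.0 9.0
    endloop
  endfacet
endsolid part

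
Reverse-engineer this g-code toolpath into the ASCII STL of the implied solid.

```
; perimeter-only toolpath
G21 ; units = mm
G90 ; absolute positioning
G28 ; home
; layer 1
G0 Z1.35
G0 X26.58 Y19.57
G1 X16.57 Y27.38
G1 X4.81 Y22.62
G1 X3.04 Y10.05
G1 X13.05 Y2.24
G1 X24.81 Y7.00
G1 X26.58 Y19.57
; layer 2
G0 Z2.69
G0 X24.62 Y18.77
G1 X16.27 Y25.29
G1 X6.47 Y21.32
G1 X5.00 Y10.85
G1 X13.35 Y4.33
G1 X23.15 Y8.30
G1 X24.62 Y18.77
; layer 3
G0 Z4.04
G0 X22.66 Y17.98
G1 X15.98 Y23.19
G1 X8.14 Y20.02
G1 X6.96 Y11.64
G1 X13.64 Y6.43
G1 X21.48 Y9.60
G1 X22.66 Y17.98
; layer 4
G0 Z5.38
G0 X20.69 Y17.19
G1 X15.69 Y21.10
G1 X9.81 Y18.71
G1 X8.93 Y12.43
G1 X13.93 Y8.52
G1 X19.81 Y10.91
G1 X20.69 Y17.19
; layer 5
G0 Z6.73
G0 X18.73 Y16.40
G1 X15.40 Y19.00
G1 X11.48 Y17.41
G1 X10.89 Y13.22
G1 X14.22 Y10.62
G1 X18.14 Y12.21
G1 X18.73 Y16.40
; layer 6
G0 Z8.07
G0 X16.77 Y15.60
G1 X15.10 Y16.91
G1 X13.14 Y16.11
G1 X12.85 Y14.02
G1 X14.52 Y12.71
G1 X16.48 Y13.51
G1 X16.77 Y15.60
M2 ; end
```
solid part
  facet normal 0.0000 0.0000 -1.0000
    outer loop
      vertex 3.14 23.92 0.00
      vertex 16.86 29.48 0.00
      vertex 28.54 20.36 0.00
    endloop
  endfacet
  facet normal 0.0000 0.0000 -1.0000
    outer loop
      vertex 1.08 9.26 0.00
      vertex 3.14 23.92 0.00
      vertex 28.54 20.36 0.00
    endloop
  endfacet
  facet normal 0.0000 0.0000 -1.0000
    outer loop
      vertex 12.76 0.14 0.00
      vertex 1.08 9.26 0.00
      vertex 28.54 20.36 0.00
    endloop
  endfacet
  facet normal 0.0000 0.0000 -1.0000
    outer loop
      vertex 26.48 5.70 0.00
      vertex 12.76 0.14 0.00
      vertex 28.54 20.36 0.00
    endloop
  endfacet
  facet normal 0.3643 0.4666 0.8059
    outer loop
      vertex 28.54 20.36 0.00
      vertex 16.86 29.48 0.00
      vertex 14.81 14.81 9.42
    endloop
  endfacet
  facet normal -0.2223 0.5486 0.8060
    outer loop
      vertex 16.86 29.48 0.00
      vertex 3.14 23.92 0.00
      vertex 14.81 14.81 9.42
    endloop
  endfacet
  facet normal -0.5862 0.0824 0.8059
    outer loop
      vertex 3.14 23.92 0.00
      vertex 1.08 9.26 0.00
      vertex 14.81 14.81 9.42
    endloop
  endfacet
  facet normal -0.3643 -0.4666 0.8059
    outer loop
      vertex 1.08 9.26 0.00
      vertex 12.76 0.14 0.00
      vertex 14.81 14.81 9.42
    endloop
  endfacet
  facet normal 0.2223 -0.5486 0.8060
    outer loop
      vertex 12.76 0.14 0.00
      vertex 26.48 5.70 0.00
      vertex 14.81 14.81 9.42
    endloop
  endfacet
  facet normal 0.5862 -0.0824 0.8059
    outer loop
      vertex 26.48 5.70 0.00
      vertex 28.54 20.36 0.00
      vertex 14.81 14.81 9.42
    endloop
  endfacet
endsolid part

The G0 Z moves step by Δz≈1.35 mm. The G1 loops shrink linearly with z, so the solid tapers from its base footprint up to z≈9.42. Closing with a flat bottom cap and the tapered top and triangulating gives 10 facets — a regular 6-sided pyramid, base circumscribed radius ≈ 14.8 mm, apex at z ≈ 9.42 mm.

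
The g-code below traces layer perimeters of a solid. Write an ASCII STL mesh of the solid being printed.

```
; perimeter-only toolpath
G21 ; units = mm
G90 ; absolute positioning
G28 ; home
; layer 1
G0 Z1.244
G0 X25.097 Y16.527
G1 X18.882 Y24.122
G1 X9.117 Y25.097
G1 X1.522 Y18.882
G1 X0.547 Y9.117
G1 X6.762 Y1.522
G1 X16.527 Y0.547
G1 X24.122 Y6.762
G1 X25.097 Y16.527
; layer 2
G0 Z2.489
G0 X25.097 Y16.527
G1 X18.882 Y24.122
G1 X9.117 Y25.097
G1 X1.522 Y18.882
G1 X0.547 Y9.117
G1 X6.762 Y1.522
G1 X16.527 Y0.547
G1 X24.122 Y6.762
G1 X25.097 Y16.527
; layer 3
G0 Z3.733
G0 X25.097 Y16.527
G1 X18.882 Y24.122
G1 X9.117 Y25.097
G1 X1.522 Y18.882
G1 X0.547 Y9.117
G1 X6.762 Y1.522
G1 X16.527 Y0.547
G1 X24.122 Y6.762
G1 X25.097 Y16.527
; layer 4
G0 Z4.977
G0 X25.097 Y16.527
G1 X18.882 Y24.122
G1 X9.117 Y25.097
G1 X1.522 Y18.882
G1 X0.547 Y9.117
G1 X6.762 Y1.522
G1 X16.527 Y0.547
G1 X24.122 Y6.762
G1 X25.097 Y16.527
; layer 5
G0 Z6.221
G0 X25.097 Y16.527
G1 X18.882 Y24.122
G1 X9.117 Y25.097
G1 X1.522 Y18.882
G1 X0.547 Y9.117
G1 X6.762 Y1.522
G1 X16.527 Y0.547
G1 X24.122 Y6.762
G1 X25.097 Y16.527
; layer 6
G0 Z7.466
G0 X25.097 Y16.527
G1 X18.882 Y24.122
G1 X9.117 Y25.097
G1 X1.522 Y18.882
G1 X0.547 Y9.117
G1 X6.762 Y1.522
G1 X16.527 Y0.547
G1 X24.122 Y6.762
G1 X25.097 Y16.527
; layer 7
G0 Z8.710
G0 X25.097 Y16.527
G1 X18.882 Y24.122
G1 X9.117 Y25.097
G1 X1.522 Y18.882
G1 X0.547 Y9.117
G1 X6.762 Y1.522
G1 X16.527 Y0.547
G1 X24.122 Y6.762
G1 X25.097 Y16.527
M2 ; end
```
solid part
  facet normal 0.0000 0.0000 -1.0000
    outer loop
      vertex 9.117 25.097 0.000
      vertex 18.882 24.122 0.000
      vertex 25.097 16.527 0.000
    endloop
  endfacet
  facet normal 0.0000 0.0000 -1.0000
    outer loop
      vertex 1.522 18.882 0.000
      vertex 9.117 25.097 0.000
      vertex 25.097 16.527 0.000
    endloop
  endfacet
  facet normal 0.0000 0.0000 -1.0000
    outer loop
      vertex 0.547 9.117 0.000
      vertex 1.522 18.882 0.000
      vertex 25.097 16.527 0.000
    endloop
  endfacet
  facet normal 0.0000 0.0000 -1.0000
    outer loop
      vertex 6.762 1.522 0.000
      vertex 0.547 9.117 0.000
      vertex 25.097 16.527 0.000
    endloop
  endfacet
  facet normal 0.0000 0.0000 -1.0000
    outer loop
      vertex 16.527 0.547 0.000
      vertex 6.762 1.522 0.000
      vertex 25.097 16.527 0.000
    endloop
  endfacet
  facet normal 0.0000 0.0000 -1.0000
    outer loop
      vertex 24.122 6.762 0.000
      vertex 16.527 0.547 0.000
      vertex 25.097 16.527 0.000
    endloop
  endfacet
  facet normal 0.0000 0.0000 1.0000
    outer loop
      vertex 25.097 16.527 8.710
      vertex 18.882 24.122 8.710
      vertex 9.117 25.097 8.710
    endloop
  endfacet
  facet normal 0.0000 0.0000 1.0000
    outer loop
      vertex 25.097 16.527 8.710
      vertex 9.117 25.097 8.710
      vertex 1.522 18.882 8.710
    endloop
  endfacet
  facet normal 0.0000 0.0000 1.0000
    outer loop
      vertex 25.097 16.527 8.710
      vertex 1.522 18.882 8.710
      vertex 0.547 9.117 8.710
    endloop
  endfacet
  facet normal 0.0000 0.0000 1.0000
    outer loop
      vertex 25.097 16.527 8.710
      vertex 0.547 9.117 8.710
      vertex 6.762 1.522 8.710
    endloop
  endfacet
  facet normal 0.0000 0.0000 1.0000
    outer loop
      vertex 25.097 16.527 8.710
      vertex 6.762 1.522 8.710
      vertex 16.527 0.547 8.710
    endloop
  endfacet
  facet normal 0.0000 0.0000 1.0000
    outer loop
      vertex 25.097 16.527 8.710
      vertex 16.527 0.547 8.710
      vertex 24.122 6.762 8.710
    endloop
  endfacet
  facet normal 0.7739 0.6333 0.0000
    outer loop
      vertex 25.097 16.527 0.000
      vertex 18.882 24.122 0.000
      vertex 18.882 24.122 8.710
    endloop
  endfacet
  facet normal 0.7739 0.6333 0.0000
    outer loop
      vertex 25.097 16.527 0.000
      vertex 18.882 24.122 8.710
      vertex 25.097 16.527 8.710
    endloop
  endfacet
  facet normal 0.0994 0.9951 0.0000
    outer loop
      vertex 18.882 24.122 0.000
      vertex 9.117 25.097 0.000
      vertex 9.117 25.097 8.710
    endloop
  endfacet
  facet normal 0.0994 0.9951 0.0000
    outer loop
      vertex 18.882 24.122 0.000
      vertex 9.117 25.097 8.710
      vertex 18.882 24.122 8.710
    endloop
  endfacet
  facet normal -0.6333 0.7739 0.0000
    outer loop
      vertex 9.117 25.097 0.000
      vertex 1.522 18.882 0.000
      vertex 1.522 18.882 8.710
    endloop
  endfacet
  facet normal -0.6333 0.7739 0.0000
    outer loop
      vertex 9.117 25.097 0.000
      vertex 1.522 18.882 8.710
      vertex 9.117 25.097 8.710
    endloop
  endfacet
  facet normal -0.9951 0.0994 0.0000
    outer loop
      vertex 1.522 18.882 0.000
      vertex 0.547 9.117 0.000
      vertex 0.547 9.117 8.710
    endloop
  endfacet
  facet normal -0.9951 0.0994 0.0000
    outer loop
      vertex 1.522 18.882 0.000
      vertex 0.547 9.117 8.710
      vertex 1.522 18.882 8.710
    endloop
  endfacet
  facet normal -0.7739 -0.6333 0.0000
    outer loop
      vertex 0.547 9.117 0.000
      vertex 6.762 1.522 0.000
      vertex 6.762 1.522 8.710
    endloop
  endfacet
  facet normal -0.7739 -0.6333 0.0000
    outer loop
      vertex 0.547 9.117 0.000
      vertex 6.762 1.522 8.710
      vertex 0.547 9.117 8.710
    endloop
  endfacet
  facet normal -0.0994 -0.9951 0.0000
    outer loop
      vertex 6.762 1.522 0.000
      vertex 16.527 0.547 0.000
      vertex 16.527 0.547 8.710
    endloop
  endfacet
  facet normal -0.0994 -0.9951 0.0000
    outer loop
      vertex 6.762 1.522 0.000
      vertex 16.527 0.547 8.710
      vertex 6.762 1.522 8.710
    endloop
  endfacet
  facet normal 0.6333 -0.7739 0.0000
    outer loop
      vertex 16.527 0.547 0.000
      vertex 24.122 6.762 0.000
      vertex 24.122 6.762 8.710
    endloop
  endfacet
  facet normal 0.6333 -0.7739 0.0000
    outer loop
      vertex 16.527 0.547 0.000
      vertex 24.122 6.762 8.710
      vertex 16.527 0.547 8.710
    endloop
  endfacet
  facet normal 0.9951 -0.0994 0.0000
    outer loop
      vertex 24.122 6.762 0.000
      vertex 25.097 16.527 0.000
      vertex 25.097 16.527 8.710
    endloop
  endfacet
  facet normal 0.9951 -0.0994 0.0000
    outer loop
      vertex 24.122 6.762 0.000
      vertex 25.097 16.527 8.710
      vertex 24.122 6.762 8.710
    endloop
  endfacet
endsolid part

The G0 Z moves step by Δz≈1.244 mm. Every layer's G1 loop is the same polygon, so the solid is a straight extrusion of it from z=0 to z≈8.71. Closing with flat bottom and top caps and triangulating gives 28 facets — a regular 8-sided prism (a cylinder approximated with 8 flat sides), circumscribed radius ≈ 12.8 mm, height ≈ 8.71 mm.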